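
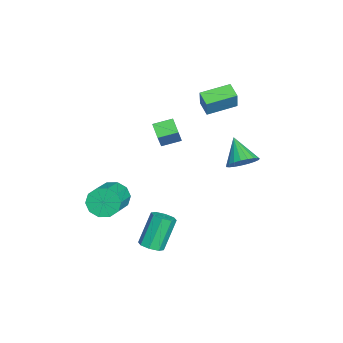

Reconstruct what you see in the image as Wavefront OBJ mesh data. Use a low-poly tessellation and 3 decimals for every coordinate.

v -3.488 -1.653 -0.85
v -4.246 -1.985 -0.364
v -3.762 -0.624 -0.575
v -4.52 -0.956 -0.089
v -2.62 -1.764 0.429
v -3.378 -2.096 0.915
v -2.894 -0.735 0.704
v -3.652 -1.067 1.19
v 0.644 -3.722 -1.666
v 1.068 -3.369 -2.377
v 2.741 -3.666 -1.525
v 2.316 -4.018 -0.814
v 0.959 -2.957 -2.02
v 2.632 -3.253 -1.168
v 0.73 -2.837 -1.527
v 2.403 -3.133 -0.676
v 0.468 -3.055 -1.088
v 2.14 -3.351 -0.237
v 0.273 -3.527 -0.869
v 1.945 -3.824 -0.018
v 0.219 -4.074 -0.955
v 1.892 -4.371 -0.103
v 0.328 -4.487 -1.312
v 2.001 -4.783 -0.46
v 0.557 -4.607 -1.804
v 2.23 -4.903 -0.953
v 0.82 -4.389 -2.243
v 2.492 -4.685 -1.392
v 1.015 -3.916 -2.462
v 2.687 -4.213 -1.611
v 1.107 2.65 1.587
v 1.607 1.998 1.802
v 0.013 2.15 2.613
v 1.708 2.246 2.032
v 1.706 2.565 2.184
v 1.599 2.898 2.234
v 1.408 3.189 2.172
v 1.164 3.386 2.009
v 0.911 3.457 1.773
v 0.691 3.387 1.505
v 0.543 3.191 1.251
v 0.493 2.901 1.055
v 0.548 2.567 0.952
v 0.701 2.248 0.958
v 0.923 1.999 1.073
v 1.177 1.862 1.277
v 1.419 1.862 1.535
v 2.008 -1.747 -4.266
v 2.341 -2.226 -3.936
v 1.525 -1.651 -2.283
v 1.192 -1.173 -2.614
v 2.602 -1.785 -3.959
v 1.787 -1.211 -2.307
v 2.516 -1.322 -4.163
v 1.7 -0.748 -2.511
v 2.132 -1.109 -4.427
v 1.316 -0.534 -2.775
v 1.675 -1.269 -4.597
v 0.859 -0.694 -2.944
v 1.413 -1.709 -4.573
v 0.598 -1.135 -2.921
v 1.5 -2.172 -4.369
v 0.684 -1.598 -2.717
v 1.884 -2.386 -4.105
v 1.068 -1.811 -2.453
v -4.145 0.28 2.105
v -3.66 0.282 3.224
v -4.796 1.792 2.384
v -4.311 1.794 3.503
v -3.389 0.666 1.777
v -2.904 0.668 2.896
v -4.04 2.178 2.056
v -3.555 2.18 3.175
f 2 4 1
f 5 2 1
f 1 4 3
f 3 5 1
f 2 8 4
f 6 2 5
f 6 8 2
f 4 8 3
f 7 5 3
f 3 8 7
f 7 6 5
f 8 6 7
f 10 9 13
f 10 13 11
f 11 13 14
f 11 14 12
f 13 9 15
f 13 15 14
f 14 15 16
f 14 16 12
f 15 9 17
f 15 17 16
f 16 17 18
f 16 18 12
f 17 9 19
f 17 19 18
f 18 19 20
f 18 20 12
f 19 9 21
f 19 21 20
f 20 21 22
f 20 22 12
f 21 9 23
f 21 23 22
f 22 23 24
f 22 24 12
f 23 9 25
f 23 25 24
f 24 25 26
f 24 26 12
f 25 9 27
f 25 27 26
f 26 27 28
f 26 28 12
f 27 9 29
f 27 29 28
f 28 29 30
f 28 30 12
f 29 9 10
f 29 10 30
f 30 10 11
f 30 11 12
f 32 31 34
f 32 34 33
f 34 31 35
f 34 35 33
f 35 31 36
f 35 36 33
f 36 31 37
f 36 37 33
f 37 31 38
f 37 38 33
f 38 31 39
f 38 39 33
f 39 31 40
f 39 40 33
f 40 31 41
f 40 41 33
f 41 31 42
f 41 42 33
f 42 31 43
f 42 43 33
f 43 31 44
f 43 44 33
f 44 31 45
f 44 45 33
f 45 31 46
f 45 46 33
f 46 31 47
f 46 47 33
f 47 31 32
f 47 32 33
f 49 48 52
f 49 52 50
f 50 52 53
f 50 53 51
f 52 48 54
f 52 54 53
f 53 54 55
f 53 55 51
f 54 48 56
f 54 56 55
f 55 56 57
f 55 57 51
f 56 48 58
f 56 58 57
f 57 58 59
f 57 59 51
f 58 48 60
f 58 60 59
f 59 60 61
f 59 61 51
f 60 48 62
f 60 62 61
f 61 62 63
f 61 63 51
f 62 48 64
f 62 64 63
f 63 64 65
f 63 65 51
f 64 48 49
f 64 49 65
f 65 49 50
f 65 50 51
f 67 69 66
f 70 67 66
f 66 69 68
f 68 70 66
f 67 73 69
f 71 67 70
f 71 73 67
f 69 73 68
f 72 70 68
f 68 73 72
f 72 71 70
f 73 71 72



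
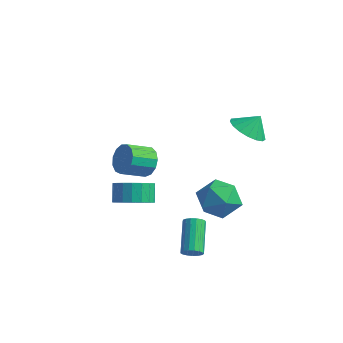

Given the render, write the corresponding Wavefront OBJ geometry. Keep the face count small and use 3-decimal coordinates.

v -2.315 0.287 -0.935
v -2.012 -0.18 -1.629
v -2.503 -1.375 -1.039
v -2.805 -0.907 -0.345
v -1.639 -0.167 -1.294
v -2.13 -1.362 -0.704
v -1.481 -0.01 -0.845
v -1.971 -1.205 -0.255
v -1.587 0.241 -0.424
v -2.078 -0.954 0.166
v -1.925 0.507 -0.166
v -2.415 -0.688 0.424
v -2.386 0.704 -0.152
v -2.876 -0.491 0.439
v -2.825 0.768 -0.386
v -3.315 -0.427 0.204
v -3.101 0.68 -0.795
v -3.592 -0.515 -0.205
v -3.128 0.467 -1.248
v -3.619 -0.728 -0.658
v -2.897 0.197 -1.602
v -3.388 -0.998 -1.012
v -2.481 -0.044 -1.744
v -2.971 -1.239 -1.154
v 2.583 1.866 2.7
v 3.35 2.235 2.175
v 2.937 2.354 3.56
v 3.008 2.567 2.127
v 2.569 2.738 2.211
v 2.133 2.71 2.407
v 1.801 2.488 2.67
v 1.647 2.124 2.94
v 1.708 1.701 3.155
v 1.969 1.316 3.266
v 2.371 1.056 3.247
v 2.821 0.983 3.103
v 3.217 1.111 2.867
v 3.468 1.413 2.593
v 3.516 1.818 2.343
v 3.736 -3.282 -2.545
v 4.158 -3.257 -2.226
v 3.246 -2.092 -1.115
v 2.824 -2.118 -1.435
v 4.196 -3.069 -2.391
v 3.284 -1.904 -1.281
v 4.129 -2.93 -2.592
v 3.217 -1.765 -1.482
v 3.972 -2.871 -2.783
v 3.059 -1.707 -1.672
v 3.761 -2.907 -2.919
v 2.848 -1.742 -1.808
v 3.544 -3.029 -2.969
v 2.631 -1.864 -1.858
v 3.371 -3.208 -2.923
v 2.459 -2.044 -1.812
v 3.282 -3.405 -2.79
v 2.37 -2.241 -1.679
v 3.297 -3.574 -2.601
v 2.385 -2.409 -1.49
v 3.413 -3.676 -2.399
v 2.5 -2.511 -1.288
v 3.602 -3.687 -2.231
v 2.69 -2.523 -1.12
v 3.823 -3.606 -2.135
v 2.91 -2.442 -1.024
v 4.023 -3.451 -2.133
v 3.111 -2.286 -1.022
v 3.048 0.519 -0.579
v 3.528 -0.146 0.281
v 2.492 -1.074 -1.501
v 2.972 -1.739 -0.641
v 2.004 -1.087 -0.418
v 2.348 -0.103 0.152
v 3.672 -1.117 -1.372
v 4.016 -0.133 -0.802
v 3.914 -1.158 -0.209
v 2.882 -1.139 0.38
v 3.138 -0.081 -1.6
v 2.106 -0.062 -1.011
v -0.198 -2.921 -1.17
v 0.293 -3.554 -0.588
v -0.131 -3.071 0.293
v -0.622 -2.439 -0.29
v 0.578 -3.221 -0.633
v 0.154 -2.738 0.248
v 0.709 -2.828 -0.785
v 0.285 -2.346 0.096
v 0.661 -2.455 -1.013
v 0.237 -1.972 -0.132
v 0.442 -2.173 -1.272
v 0.018 -1.691 -0.391
v 0.097 -2.04 -1.511
v -0.327 -1.557 -0.63
v -0.307 -2.081 -1.683
v -0.73 -1.599 -0.802
v -0.689 -2.289 -1.753
v -1.113 -1.806 -0.872
v -0.974 -2.622 -1.708
v -1.398 -2.139 -0.827
v -1.105 -3.014 -1.556
v -1.529 -2.532 -0.675
v -1.057 -3.388 -1.328
v -1.481 -2.905 -0.447
v -0.838 -3.669 -1.069
v -1.262 -3.187 -0.188
v -0.493 -3.803 -0.83
v -0.917 -3.32 0.051
v -0.09 -3.761 -0.658
v -0.513 -3.279 0.223
f 2 1 5
f 2 5 3
f 3 5 6
f 3 6 4
f 5 1 7
f 5 7 6
f 6 7 8
f 6 8 4
f 7 1 9
f 7 9 8
f 8 9 10
f 8 10 4
f 9 1 11
f 9 11 10
f 10 11 12
f 10 12 4
f 11 1 13
f 11 13 12
f 12 13 14
f 12 14 4
f 13 1 15
f 13 15 14
f 14 15 16
f 14 16 4
f 15 1 17
f 15 17 16
f 16 17 18
f 16 18 4
f 17 1 19
f 17 19 18
f 18 19 20
f 18 20 4
f 19 1 21
f 19 21 20
f 20 21 22
f 20 22 4
f 21 1 23
f 21 23 22
f 22 23 24
f 22 24 4
f 23 1 2
f 23 2 24
f 24 2 3
f 24 3 4
f 26 25 28
f 26 28 27
f 28 25 29
f 28 29 27
f 29 25 30
f 29 30 27
f 30 25 31
f 30 31 27
f 31 25 32
f 31 32 27
f 32 25 33
f 32 33 27
f 33 25 34
f 33 34 27
f 34 25 35
f 34 35 27
f 35 25 36
f 35 36 27
f 36 25 37
f 36 37 27
f 37 25 38
f 37 38 27
f 38 25 39
f 38 39 27
f 39 25 26
f 39 26 27
f 41 40 44
f 41 44 42
f 42 44 45
f 42 45 43
f 44 40 46
f 44 46 45
f 45 46 47
f 45 47 43
f 46 40 48
f 46 48 47
f 47 48 49
f 47 49 43
f 48 40 50
f 48 50 49
f 49 50 51
f 49 51 43
f 50 40 52
f 50 52 51
f 51 52 53
f 51 53 43
f 52 40 54
f 52 54 53
f 53 54 55
f 53 55 43
f 54 40 56
f 54 56 55
f 55 56 57
f 55 57 43
f 56 40 58
f 56 58 57
f 57 58 59
f 57 59 43
f 58 40 60
f 58 60 59
f 59 60 61
f 59 61 43
f 60 40 62
f 60 62 61
f 61 62 63
f 61 63 43
f 62 40 64
f 62 64 63
f 63 64 65
f 63 65 43
f 64 40 66
f 64 66 65
f 65 66 67
f 65 67 43
f 66 40 41
f 66 41 67
f 67 41 42
f 67 42 43
f 68 79 73
f 68 73 69
f 68 69 75
f 68 75 78
f 68 78 79
f 69 73 77
f 73 79 72
f 79 78 70
f 78 75 74
f 75 69 76
f 71 77 72
f 71 72 70
f 71 70 74
f 71 74 76
f 71 76 77
f 72 77 73
f 70 72 79
f 74 70 78
f 76 74 75
f 77 76 69
f 81 80 84
f 81 84 82
f 82 84 85
f 82 85 83
f 84 80 86
f 84 86 85
f 85 86 87
f 85 87 83
f 86 80 88
f 86 88 87
f 87 88 89
f 87 89 83
f 88 80 90
f 88 90 89
f 89 90 91
f 89 91 83
f 90 80 92
f 90 92 91
f 91 92 93
f 91 93 83
f 92 80 94
f 92 94 93
f 93 94 95
f 93 95 83
f 94 80 96
f 94 96 95
f 95 96 97
f 95 97 83
f 96 80 98
f 96 98 97
f 97 98 99
f 97 99 83
f 98 80 100
f 98 100 99
f 99 100 101
f 99 101 83
f 100 80 102
f 100 102 101
f 101 102 103
f 101 103 83
f 102 80 104
f 102 104 103
f 103 104 105
f 103 105 83
f 104 80 106
f 104 106 105
f 105 106 107
f 105 107 83
f 106 80 108
f 106 108 107
f 107 108 109
f 107 109 83
f 108 80 81
f 108 81 109
f 109 81 82
f 109 82 83



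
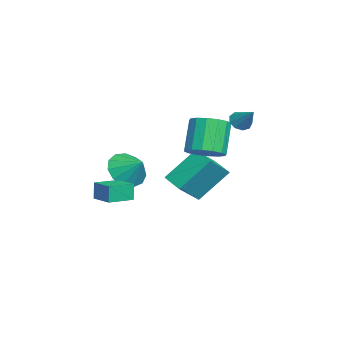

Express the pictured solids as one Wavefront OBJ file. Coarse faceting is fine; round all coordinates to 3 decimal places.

v 0.222 -2.665 -1.691
v 0.805 -3.435 -1.433
v 0.858 -1.935 -0.949
v 1.049 -3.194 -1.881
v 1.03 -2.784 -2.267
v 0.754 -2.337 -2.471
v 0.309 -1.994 -2.427
v -0.164 -1.864 -2.149
v -0.514 -1.988 -1.726
v -0.631 -2.328 -1.291
v -0.477 -2.774 -0.983
v -0.101 -3.186 -0.9
v 0.377 -3.432 -1.068
v -1.483 0.628 -1.285
v -0.961 1.374 -1.053
v -1.915 1.558 0.498
v -2.437 0.812 0.265
v -1.335 1.556 -1.305
v -2.289 1.74 0.246
v -1.749 1.489 -1.551
v -2.703 1.674 -0.001
v -2.092 1.192 -1.727
v -3.046 1.376 -0.176
v -2.272 0.743 -1.784
v -3.225 0.927 -0.233
v -2.24 0.264 -1.708
v -3.194 0.448 -0.157
v -2.005 -0.118 -1.518
v -2.959 0.066 0.033
v -1.631 -0.3 -1.266
v -2.585 -0.116 0.285
v -1.217 -0.234 -1.019
v -2.171 -0.049 0.531
v -0.874 0.064 -0.844
v -1.828 0.248 0.707
v -0.695 0.513 -0.787
v -1.648 0.697 0.764
v -0.726 0.992 -0.863
v -1.68 1.176 0.688
v 1.562 -2.92 -2.656
v 1.408 -2.913 -1.8
v 2.42 -2.215 -2.507
v 2.266 -2.208 -1.651
v 2.334 -3.892 -2.509
v 2.18 -3.885 -1.653
v 3.192 -3.187 -2.36
v 3.038 -3.18 -1.504
v -3.535 -0.383 -4.33
v -2.555 -1.21 -3.26
v -4.051 0.972 -2.811
v -3.071 0.145 -1.741
v -2.609 0.315 -4.639
v -1.629 -0.512 -3.569
v -3.125 1.67 -3.12
v -2.145 0.843 -2.05
v -2.387 2.145 0.337
v -2.072 1.671 0.369
v -1.613 2.715 1.183
v -1.935 1.903 0.087
v -2.01 2.249 -0.078
v -2.261 2.546 -0.048
v -2.571 2.655 0.162
v -2.795 2.526 0.454
v -2.828 2.218 0.691
v -2.654 1.876 0.763
v -2.356 1.66 0.636
f 2 1 4
f 2 4 3
f 4 1 5
f 4 5 3
f 5 1 6
f 5 6 3
f 6 1 7
f 6 7 3
f 7 1 8
f 7 8 3
f 8 1 9
f 8 9 3
f 9 1 10
f 9 10 3
f 10 1 11
f 10 11 3
f 11 1 12
f 11 12 3
f 12 1 13
f 12 13 3
f 13 1 2
f 13 2 3
f 15 14 18
f 15 18 16
f 16 18 19
f 16 19 17
f 18 14 20
f 18 20 19
f 19 20 21
f 19 21 17
f 20 14 22
f 20 22 21
f 21 22 23
f 21 23 17
f 22 14 24
f 22 24 23
f 23 24 25
f 23 25 17
f 24 14 26
f 24 26 25
f 25 26 27
f 25 27 17
f 26 14 28
f 26 28 27
f 27 28 29
f 27 29 17
f 28 14 30
f 28 30 29
f 29 30 31
f 29 31 17
f 30 14 32
f 30 32 31
f 31 32 33
f 31 33 17
f 32 14 34
f 32 34 33
f 33 34 35
f 33 35 17
f 34 14 36
f 34 36 35
f 35 36 37
f 35 37 17
f 36 14 38
f 36 38 37
f 37 38 39
f 37 39 17
f 38 14 15
f 38 15 39
f 39 15 16
f 39 16 17
f 41 43 40
f 44 41 40
f 40 43 42
f 42 44 40
f 41 47 43
f 45 41 44
f 45 47 41
f 43 47 42
f 46 44 42
f 42 47 46
f 46 45 44
f 47 45 46
f 49 51 48
f 52 49 48
f 48 51 50
f 50 52 48
f 49 55 51
f 53 49 52
f 53 55 49
f 51 55 50
f 54 52 50
f 50 55 54
f 54 53 52
f 55 53 54
f 57 56 59
f 57 59 58
f 59 56 60
f 59 60 58
f 60 56 61
f 60 61 58
f 61 56 62
f 61 62 58
f 62 56 63
f 62 63 58
f 63 56 64
f 63 64 58
f 64 56 65
f 64 65 58
f 65 56 66
f 65 66 58
f 66 56 57
f 66 57 58



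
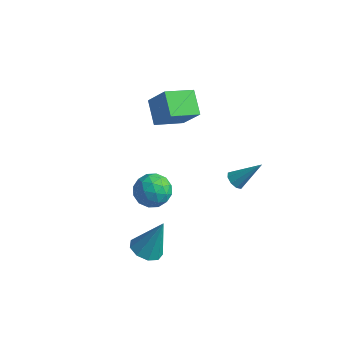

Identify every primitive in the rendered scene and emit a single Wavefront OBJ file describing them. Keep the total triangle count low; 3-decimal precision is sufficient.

v 0.247 -4.228 -4.687
v 1.041 -4.448 -4.851
v 0.793 -3.592 -2.893
v 0.95 -3.905 -5.015
v 0.529 -3.513 -5.026
v -0.023 -3.456 -4.878
v -0.449 -3.76 -4.641
v -0.549 -4.283 -4.425
v -0.277 -4.78 -4.332
v 0.241 -5.019 -4.405
v 0.761 -4.888 -4.61
v -0.001 -2.884 -0.694
v 0.877 -3.022 -0.369
v -0.297 -4.378 -0.531
v 0.581 -4.516 -0.206
v -0.046 -4.035 0.315
v 0.136 -3.112 0.214
v 0.444 -4.288 -1.114
v 0.626 -3.365 -1.215
v 1.151 -3.89 -0.628
v 0.849 -3.733 0.255
v -0.269 -3.667 -1.155
v -0.571 -3.51 -0.272
v 0.464 -2.822 -0.546
v 0.116 -4.578 -0.354
v -0.252 -4.295 -0.048
v 0.264 -4.376 0.143
v 0.029 -2.875 -0.204
v 0.545 -2.956 -0.012
v 0.002 -3.551 0.39
v 0.035 -4.444 -0.888
v 0.551 -4.525 -0.696
v 0.316 -3.024 -1.043
v 0.832 -3.105 -0.852
v 0.578 -3.849 -1.29
v 1.141 -3.413 -0.507
v 0.968 -4.291 -0.411
v 0.887 -4.157 -0.945
v 0.994 -3.615 -1.004
v 0.963 -3.321 0.012
v 0.79 -4.199 0.108
v 0.421 -3.916 0.414
v 0.528 -3.374 0.354
v 1.125 -3.831 -0.141
v -0.21 -3.201 -1.008
v -0.383 -4.079 -0.912
v 0.052 -4.026 -1.254
v 0.159 -3.484 -1.314
v -0.388 -3.109 -0.489
v -0.561 -3.987 -0.393
v -0.414 -3.785 0.104
v -0.307 -3.243 0.045
v -0.545 -3.569 -0.759
v -1.588 -0.621 0.731
v -0.625 -0.704 2.019
v -2.447 0.222 1.427
v -1.484 0.139 2.715
v -0.776 0.641 0.205
v 0.187 0.558 1.493
v -1.635 1.484 0.901
v -0.672 1.401 2.189
v 1.389 1.881 -4.363
v 1.709 1.433 -4.367
v 2.411 2.599 -3.137
v 1.834 1.684 -4.618
v 1.751 2.026 -4.75
v 1.499 2.301 -4.701
v 1.195 2.379 -4.493
v 0.982 2.224 -4.224
v 0.959 1.908 -4.021
v 1.138 1.58 -3.977
v 1.434 1.392 -4.114
f 2 1 4
f 2 4 3
f 4 1 5
f 4 5 3
f 5 1 6
f 5 6 3
f 6 1 7
f 6 7 3
f 7 1 8
f 7 8 3
f 8 1 9
f 8 9 3
f 9 1 10
f 9 10 3
f 10 1 11
f 10 11 3
f 11 1 2
f 11 2 3
f 12 49 28
f 49 23 52
f 28 52 17
f 49 52 28
f 12 28 24
f 28 17 29
f 24 29 13
f 28 29 24
f 12 24 33
f 24 13 34
f 33 34 19
f 24 34 33
f 12 33 45
f 33 19 48
f 45 48 22
f 33 48 45
f 12 45 49
f 45 22 53
f 49 53 23
f 45 53 49
f 13 29 40
f 29 17 43
f 40 43 21
f 29 43 40
f 17 52 30
f 52 23 51
f 30 51 16
f 52 51 30
f 23 53 50
f 53 22 46
f 50 46 14
f 53 46 50
f 22 48 47
f 48 19 35
f 47 35 18
f 48 35 47
f 19 34 39
f 34 13 36
f 39 36 20
f 34 36 39
f 15 41 27
f 41 21 42
f 27 42 16
f 41 42 27
f 15 27 25
f 27 16 26
f 25 26 14
f 27 26 25
f 15 25 32
f 25 14 31
f 32 31 18
f 25 31 32
f 15 32 37
f 32 18 38
f 37 38 20
f 32 38 37
f 15 37 41
f 37 20 44
f 41 44 21
f 37 44 41
f 16 42 30
f 42 21 43
f 30 43 17
f 42 43 30
f 14 26 50
f 26 16 51
f 50 51 23
f 26 51 50
f 18 31 47
f 31 14 46
f 47 46 22
f 31 46 47
f 20 38 39
f 38 18 35
f 39 35 19
f 38 35 39
f 21 44 40
f 44 20 36
f 40 36 13
f 44 36 40
f 55 57 54
f 58 55 54
f 54 57 56
f 56 58 54
f 55 61 57
f 59 55 58
f 59 61 55
f 57 61 56
f 60 58 56
f 56 61 60
f 60 59 58
f 61 59 60
f 63 62 65
f 63 65 64
f 65 62 66
f 65 66 64
f 66 62 67
f 66 67 64
f 67 62 68
f 67 68 64
f 68 62 69
f 68 69 64
f 69 62 70
f 69 70 64
f 70 62 71
f 70 71 64
f 71 62 72
f 71 72 64
f 72 62 63
f 72 63 64



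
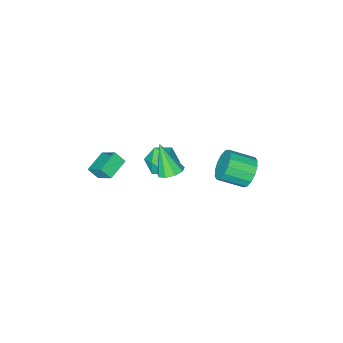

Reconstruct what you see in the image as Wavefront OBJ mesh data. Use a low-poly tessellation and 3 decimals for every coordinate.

v 0.29 1.949 -1.102
v 0.86 1.399 -1.411
v 0.29 0.891 0.782
v 1.131 1.848 -1.159
v 1.009 2.343 -0.881
v 0.55 2.654 -0.706
v -0.031 2.635 -0.716
v -0.462 2.295 -0.907
v -0.542 1.793 -1.189
v -0.232 1.364 -1.43
v 0.321 1.208 -1.518
v -4.353 3.663 -2.968
v -3.614 4.005 -3.693
v -2.388 2.96 -2.936
v -3.127 2.617 -2.212
v -3.573 4.366 -3.261
v -2.347 3.32 -2.504
v -3.741 4.538 -2.75
v -2.515 3.492 -1.994
v -4.073 4.476 -2.298
v -2.847 3.43 -1.542
v -4.48 4.196 -2.026
v -3.254 3.15 -1.269
v -4.853 3.773 -2.006
v -3.627 2.727 -1.25
v -5.092 3.32 -2.244
v -3.866 2.275 -1.487
v -5.133 2.96 -2.676
v -3.907 1.914 -1.919
v -4.965 2.788 -3.186
v -3.739 1.742 -2.43
v -4.633 2.85 -3.638
v -3.407 1.804 -2.882
v -4.226 3.13 -3.911
v -3 2.084 -3.154
v -3.853 3.553 -3.93
v -2.627 2.507 -3.174
v 3.029 -0.072 0.129
v 2.959 1.102 1.094
v 4.375 0.334 -0.265
v 4.305 1.507 0.699
v 3.375 -0.587 0.781
v 3.305 0.586 1.745
v 4.721 -0.182 0.386
v 4.651 0.992 1.351
v -0.115 1.125 -2.123
v 0.402 0.293 -2.718
v -1.422 -0.073 -1.582
v -0.905 -0.905 -2.177
v -0.407 -0.478 -1.238
v 0.401 0.263 -1.572
v -1.421 -0.043 -2.728
v -0.613 0.698 -3.062
v -0.406 -0.429 -3.092
v 0.222 -0.698 -2.171
v -1.242 0.918 -2.129
v -0.614 0.649 -1.208
f 2 1 4
f 2 4 3
f 4 1 5
f 4 5 3
f 5 1 6
f 5 6 3
f 6 1 7
f 6 7 3
f 7 1 8
f 7 8 3
f 8 1 9
f 8 9 3
f 9 1 10
f 9 10 3
f 10 1 11
f 10 11 3
f 11 1 2
f 11 2 3
f 13 12 16
f 13 16 14
f 14 16 17
f 14 17 15
f 16 12 18
f 16 18 17
f 17 18 19
f 17 19 15
f 18 12 20
f 18 20 19
f 19 20 21
f 19 21 15
f 20 12 22
f 20 22 21
f 21 22 23
f 21 23 15
f 22 12 24
f 22 24 23
f 23 24 25
f 23 25 15
f 24 12 26
f 24 26 25
f 25 26 27
f 25 27 15
f 26 12 28
f 26 28 27
f 27 28 29
f 27 29 15
f 28 12 30
f 28 30 29
f 29 30 31
f 29 31 15
f 30 12 32
f 30 32 31
f 31 32 33
f 31 33 15
f 32 12 34
f 32 34 33
f 33 34 35
f 33 35 15
f 34 12 36
f 34 36 35
f 35 36 37
f 35 37 15
f 36 12 13
f 36 13 37
f 37 13 14
f 37 14 15
f 39 41 38
f 42 39 38
f 38 41 40
f 40 42 38
f 39 45 41
f 43 39 42
f 43 45 39
f 41 45 40
f 44 42 40
f 40 45 44
f 44 43 42
f 45 43 44
f 46 57 51
f 46 51 47
f 46 47 53
f 46 53 56
f 46 56 57
f 47 51 55
f 51 57 50
f 57 56 48
f 56 53 52
f 53 47 54
f 49 55 50
f 49 50 48
f 49 48 52
f 49 52 54
f 49 54 55
f 50 55 51
f 48 50 57
f 52 48 56
f 54 52 53
f 55 54 47



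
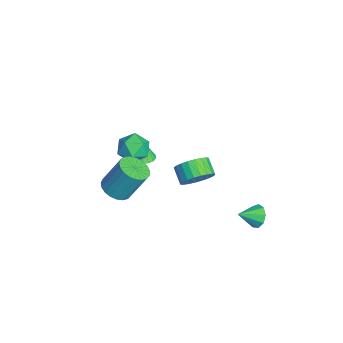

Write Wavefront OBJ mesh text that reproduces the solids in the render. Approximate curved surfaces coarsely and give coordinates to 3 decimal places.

v -3.807 -1.824 -2.093
v -3.235 -1.21 -2.061
v -4.013 -1.696 -0.887
v -3.552 -1.025 -2.135
v -3.919 -0.999 -2.2
v -4.264 -1.136 -2.244
v -4.518 -1.409 -2.259
v -4.632 -1.765 -2.24
v -4.582 -2.132 -2.192
v -4.379 -2.439 -2.125
v -4.063 -2.624 -2.051
v -3.696 -2.65 -1.986
v -3.351 -2.513 -1.941
v -3.096 -2.24 -1.927
v -2.982 -1.884 -1.946
v -3.032 -1.517 -1.994
v 3.413 -4.126 2.593
v 3.96 -4.774 2.895
v 4.134 -3.802 4.668
v 3.587 -3.154 4.367
v 4.201 -4.535 2.74
v 4.376 -3.562 4.513
v 4.307 -4.224 2.559
v 4.481 -3.252 4.332
v 4.258 -3.897 2.385
v 4.432 -2.924 4.158
v 4.063 -3.61 2.246
v 4.237 -2.637 4.019
v 3.755 -3.411 2.167
v 3.929 -2.438 3.941
v 3.388 -3.337 2.163
v 3.563 -2.364 3.936
v 3.026 -3.399 2.232
v 3.2 -2.426 4.005
v 2.73 -3.586 2.364
v 2.905 -2.614 4.137
v 2.553 -3.868 2.536
v 2.727 -2.895 4.309
v 2.524 -4.194 2.718
v 2.698 -3.221 4.491
v 2.649 -4.508 2.878
v 2.823 -3.535 4.651
v 2.906 -4.756 2.989
v 3.08 -3.783 4.762
v 3.251 -4.896 3.031
v 3.425 -3.923 4.805
v 3.623 -4.902 2.998
v 3.798 -3.929 4.772
v -0.679 -1.794 2.293
v 0.05 -2.207 2.857
v -0.83 -3.193 1.463
v -0.101 -3.606 2.027
v -0.996 -3.39 2.439
v -0.903 -2.526 2.952
v 0.123 -2.874 1.368
v 0.216 -2.01 1.881
v 0.546 -2.874 2.285
v -0.146 -3.193 2.947
v -0.634 -2.207 1.373
v -1.326 -2.526 2.035
v -2.212 1.144 -3.118
v -1.77 1.613 -2.289
v -2.706 1.405 -1.673
v -3.148 0.936 -2.502
v -1.959 1.929 -2.469
v -2.895 1.721 -1.852
v -2.186 2.126 -2.747
v -3.122 1.918 -2.131
v -2.417 2.173 -3.082
v -3.353 1.965 -2.466
v -2.617 2.064 -3.423
v -3.553 1.856 -2.806
v -2.755 1.814 -3.717
v -3.691 1.606 -3.1
v -2.811 1.463 -3.92
v -3.747 1.255 -3.303
v -2.775 1.063 -4.001
v -3.711 0.855 -3.384
v -2.654 0.675 -3.947
v -3.59 0.467 -3.331
v -2.465 0.359 -3.768
v -3.401 0.151 -3.151
v -2.238 0.162 -3.489
v -3.174 -0.046 -2.873
v -2.007 0.115 -3.154
v -2.943 -0.093 -2.538
v -1.807 0.224 -2.814
v -2.743 0.016 -2.197
v -1.669 0.474 -2.52
v -2.605 0.266 -1.903
v -1.613 0.825 -2.317
v -2.549 0.617 -1.7
v -1.649 1.225 -2.236
v -2.585 1.017 -1.619
v 2.138 3.68 -2.517
v 2.819 3.633 -2.873
v 2.382 2.56 -1.903
v 2.871 3.893 -2.419
v 2.58 4.054 -2.01
v 2.083 4.04 -1.839
v 1.611 3.857 -1.985
v 1.386 3.591 -2.38
v 1.513 3.367 -2.839
v 1.932 3.289 -3.148
v 2.448 3.394 -3.161
f 2 1 4
f 2 4 3
f 4 1 5
f 4 5 3
f 5 1 6
f 5 6 3
f 6 1 7
f 6 7 3
f 7 1 8
f 7 8 3
f 8 1 9
f 8 9 3
f 9 1 10
f 9 10 3
f 10 1 11
f 10 11 3
f 11 1 12
f 11 12 3
f 12 1 13
f 12 13 3
f 13 1 14
f 13 14 3
f 14 1 15
f 14 15 3
f 15 1 16
f 15 16 3
f 16 1 2
f 16 2 3
f 18 17 21
f 18 21 19
f 19 21 22
f 19 22 20
f 21 17 23
f 21 23 22
f 22 23 24
f 22 24 20
f 23 17 25
f 23 25 24
f 24 25 26
f 24 26 20
f 25 17 27
f 25 27 26
f 26 27 28
f 26 28 20
f 27 17 29
f 27 29 28
f 28 29 30
f 28 30 20
f 29 17 31
f 29 31 30
f 30 31 32
f 30 32 20
f 31 17 33
f 31 33 32
f 32 33 34
f 32 34 20
f 33 17 35
f 33 35 34
f 34 35 36
f 34 36 20
f 35 17 37
f 35 37 36
f 36 37 38
f 36 38 20
f 37 17 39
f 37 39 38
f 38 39 40
f 38 40 20
f 39 17 41
f 39 41 40
f 40 41 42
f 40 42 20
f 41 17 43
f 41 43 42
f 42 43 44
f 42 44 20
f 43 17 45
f 43 45 44
f 44 45 46
f 44 46 20
f 45 17 47
f 45 47 46
f 46 47 48
f 46 48 20
f 47 17 18
f 47 18 48
f 48 18 19
f 48 19 20
f 49 60 54
f 49 54 50
f 49 50 56
f 49 56 59
f 49 59 60
f 50 54 58
f 54 60 53
f 60 59 51
f 59 56 55
f 56 50 57
f 52 58 53
f 52 53 51
f 52 51 55
f 52 55 57
f 52 57 58
f 53 58 54
f 51 53 60
f 55 51 59
f 57 55 56
f 58 57 50
f 62 61 65
f 62 65 63
f 63 65 66
f 63 66 64
f 65 61 67
f 65 67 66
f 66 67 68
f 66 68 64
f 67 61 69
f 67 69 68
f 68 69 70
f 68 70 64
f 69 61 71
f 69 71 70
f 70 71 72
f 70 72 64
f 71 61 73
f 71 73 72
f 72 73 74
f 72 74 64
f 73 61 75
f 73 75 74
f 74 75 76
f 74 76 64
f 75 61 77
f 75 77 76
f 76 77 78
f 76 78 64
f 77 61 79
f 77 79 78
f 78 79 80
f 78 80 64
f 79 61 81
f 79 81 80
f 80 81 82
f 80 82 64
f 81 61 83
f 81 83 82
f 82 83 84
f 82 84 64
f 83 61 85
f 83 85 84
f 84 85 86
f 84 86 64
f 85 61 87
f 85 87 86
f 86 87 88
f 86 88 64
f 87 61 89
f 87 89 88
f 88 89 90
f 88 90 64
f 89 61 91
f 89 91 90
f 90 91 92
f 90 92 64
f 91 61 93
f 91 93 92
f 92 93 94
f 92 94 64
f 93 61 62
f 93 62 94
f 94 62 63
f 94 63 64
f 96 95 98
f 96 98 97
f 98 95 99
f 98 99 97
f 99 95 100
f 99 100 97
f 100 95 101
f 100 101 97
f 101 95 102
f 101 102 97
f 102 95 103
f 102 103 97
f 103 95 104
f 103 104 97
f 104 95 105
f 104 105 97
f 105 95 96
f 105 96 97



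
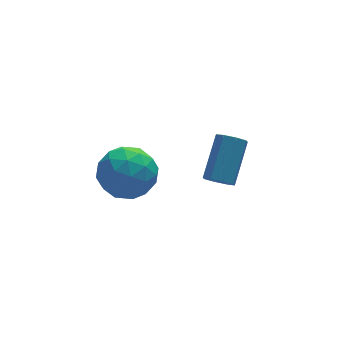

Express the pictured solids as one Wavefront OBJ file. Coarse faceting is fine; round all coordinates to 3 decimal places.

v 0.24 3.277 -4.453
v 0.764 3.072 -4.661
v 1.684 4.198 -3.455
v 1.16 4.403 -3.247
v 0.616 3.44 -4.892
v 1.535 4.567 -3.685
v 0.247 3.713 -4.866
v 1.167 4.839 -3.659
v -0.126 3.73 -4.598
v 0.794 4.857 -3.391
v -0.284 3.482 -4.245
v 0.636 4.608 -3.039
v -0.135 3.113 -4.015
v 0.784 4.24 -2.808
v 0.233 2.841 -4.041
v 1.153 3.967 -2.834
v 0.606 2.823 -4.309
v 1.526 3.95 -3.102
v -2.476 3.942 -3.736
v -2.003 3.28 -2.929
v -4.157 3.6 -3.031
v -3.684 2.938 -2.224
v -3.516 4.071 -2.206
v -2.478 4.283 -2.642
v -3.682 2.597 -3.318
v -2.644 2.809 -3.754
v -2.748 2.449 -2.671
v -2.646 3.36 -1.984
v -3.514 3.52 -3.976
v -3.412 4.431 -3.289
v -2.092 3.641 -3.394
v -4.068 3.239 -2.566
v -3.969 3.905 -2.555
v -3.691 3.516 -2.081
v -2.371 4.231 -3.226
v -2.093 3.842 -2.751
v -2.982 4.307 -2.326
v -4.067 3.038 -3.209
v -3.789 2.649 -2.734
v -2.469 3.364 -3.879
v -2.191 2.975 -3.405
v -3.178 2.573 -3.634
v -2.252 2.763 -2.768
v -3.24 2.562 -2.354
v -3.239 2.362 -2.997
v -2.629 2.486 -3.253
v -2.192 3.299 -2.364
v -3.179 3.098 -1.95
v -3.081 3.764 -1.939
v -2.471 3.888 -2.195
v -2.63 2.81 -2.213
v -2.981 3.782 -4.01
v -3.968 3.581 -3.596
v -3.689 2.992 -3.765
v -3.079 3.116 -4.021
v -2.92 4.318 -3.606
v -3.908 4.117 -3.192
v -3.531 4.394 -2.707
v -2.921 4.518 -2.963
v -3.53 4.07 -3.747
f 2 1 5
f 2 5 3
f 3 5 6
f 3 6 4
f 5 1 7
f 5 7 6
f 6 7 8
f 6 8 4
f 7 1 9
f 7 9 8
f 8 9 10
f 8 10 4
f 9 1 11
f 9 11 10
f 10 11 12
f 10 12 4
f 11 1 13
f 11 13 12
f 12 13 14
f 12 14 4
f 13 1 15
f 13 15 14
f 14 15 16
f 14 16 4
f 15 1 17
f 15 17 16
f 16 17 18
f 16 18 4
f 17 1 2
f 17 2 18
f 18 2 3
f 18 3 4
f 19 56 35
f 56 30 59
f 35 59 24
f 56 59 35
f 19 35 31
f 35 24 36
f 31 36 20
f 35 36 31
f 19 31 40
f 31 20 41
f 40 41 26
f 31 41 40
f 19 40 52
f 40 26 55
f 52 55 29
f 40 55 52
f 19 52 56
f 52 29 60
f 56 60 30
f 52 60 56
f 20 36 47
f 36 24 50
f 47 50 28
f 36 50 47
f 24 59 37
f 59 30 58
f 37 58 23
f 59 58 37
f 30 60 57
f 60 29 53
f 57 53 21
f 60 53 57
f 29 55 54
f 55 26 42
f 54 42 25
f 55 42 54
f 26 41 46
f 41 20 43
f 46 43 27
f 41 43 46
f 22 48 34
f 48 28 49
f 34 49 23
f 48 49 34
f 22 34 32
f 34 23 33
f 32 33 21
f 34 33 32
f 22 32 39
f 32 21 38
f 39 38 25
f 32 38 39
f 22 39 44
f 39 25 45
f 44 45 27
f 39 45 44
f 22 44 48
f 44 27 51
f 48 51 28
f 44 51 48
f 23 49 37
f 49 28 50
f 37 50 24
f 49 50 37
f 21 33 57
f 33 23 58
f 57 58 30
f 33 58 57
f 25 38 54
f 38 21 53
f 54 53 29
f 38 53 54
f 27 45 46
f 45 25 42
f 46 42 26
f 45 42 46
f 28 51 47
f 51 27 43
f 47 43 20
f 51 43 47



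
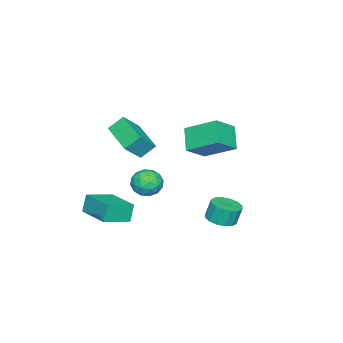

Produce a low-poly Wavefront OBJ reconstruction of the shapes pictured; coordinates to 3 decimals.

v 1.097 -1.789 1.112
v 1.981 -2.178 2.056
v 0.59 -1.21 1.827
v 1.474 -1.599 2.77
v 2.306 -0.161 0.65
v 3.19 -0.55 1.593
v 1.799 0.418 1.364
v 2.683 0.029 2.308
v -3.549 0.256 -0.378
v -2.322 -0.178 0.535
v -3.642 2.036 0.594
v -2.415 1.602 1.507
v -2.585 0.858 -1.387
v -1.358 0.424 -0.474
v -2.678 2.638 -0.415
v -1.451 2.204 0.498
v 0.879 -2.865 -4.703
v 0.533 -2.826 -3.649
v 1.843 -1.062 -4.453
v 1.498 -1.023 -3.399
v 2.202 -3.637 -4.241
v 1.857 -3.598 -3.187
v 3.167 -1.834 -3.991
v 2.821 -1.795 -2.937
v 3.13 0.678 0.038
v 3.572 0.163 -0.511
v 2.068 0.757 -0.889
v 2.51 0.242 -1.438
v 2.193 -0.084 -0.693
v 2.85 -0.133 -0.12
v 2.79 1.053 -1.28
v 3.447 1.004 -0.707
v 3.361 0.395 -1.326
v 2.993 -0.308 -0.963
v 2.647 1.228 -0.437
v 2.279 0.525 -0.074
v 3.444 0.413 -0.155
v 2.196 0.507 -1.245
v 2.01 0.315 -0.807
v 2.269 0.012 -1.13
v 3.02 0.239 0.075
v 3.279 -0.063 -0.248
v 2.469 -0.209 -0.355
v 2.361 0.983 -1.152
v 2.62 0.681 -1.475
v 3.371 0.908 -0.27
v 3.63 0.605 -0.593
v 3.171 1.129 -1.045
v 3.58 0.247 -0.957
v 2.956 0.294 -1.502
v 3.121 0.771 -1.409
v 3.507 0.742 -1.072
v 3.363 -0.166 -0.744
v 2.739 -0.119 -1.289
v 2.553 -0.311 -0.851
v 2.939 -0.34 -0.514
v 3.24 -0.03 -1.223
v 2.901 1.039 -0.111
v 2.277 1.086 -0.656
v 2.701 1.26 -0.886
v 3.087 1.231 -0.549
v 2.684 0.626 0.102
v 2.06 0.673 -0.443
v 2.133 0.178 -0.328
v 2.519 0.149 0.009
v 2.4 0.95 -0.177
v 1.33 3.764 -3.16
v 1.855 3.175 -2.938
v 1.675 3.406 -1.898
v 1.15 3.996 -2.12
v 2.092 3.525 -2.975
v 1.912 3.756 -1.935
v 2.125 3.939 -3.061
v 1.945 4.171 -2.022
v 1.945 4.307 -3.174
v 1.765 4.538 -2.134
v 1.6 4.529 -3.283
v 1.42 4.76 -2.243
v 1.183 4.546 -3.359
v 1.003 4.777 -2.319
v 0.805 4.354 -3.382
v 0.625 4.585 -2.342
v 0.568 4.004 -3.345
v 0.388 4.235 -2.305
v 0.535 3.589 -3.258
v 0.355 3.821 -2.219
v 0.715 3.222 -3.146
v 0.535 3.453 -2.106
v 1.06 3 -3.037
v 0.88 3.231 -1.997
v 1.477 2.983 -2.961
v 1.297 3.214 -1.921
f 2 4 1
f 5 2 1
f 1 4 3
f 3 5 1
f 2 8 4
f 6 2 5
f 6 8 2
f 4 8 3
f 7 5 3
f 3 8 7
f 7 6 5
f 8 6 7
f 10 12 9
f 13 10 9
f 9 12 11
f 11 13 9
f 10 16 12
f 14 10 13
f 14 16 10
f 12 16 11
f 15 13 11
f 11 16 15
f 15 14 13
f 16 14 15
f 18 20 17
f 21 18 17
f 17 20 19
f 19 21 17
f 18 24 20
f 22 18 21
f 22 24 18
f 20 24 19
f 23 21 19
f 19 24 23
f 23 22 21
f 24 22 23
f 25 62 41
f 62 36 65
f 41 65 30
f 62 65 41
f 25 41 37
f 41 30 42
f 37 42 26
f 41 42 37
f 25 37 46
f 37 26 47
f 46 47 32
f 37 47 46
f 25 46 58
f 46 32 61
f 58 61 35
f 46 61 58
f 25 58 62
f 58 35 66
f 62 66 36
f 58 66 62
f 26 42 53
f 42 30 56
f 53 56 34
f 42 56 53
f 30 65 43
f 65 36 64
f 43 64 29
f 65 64 43
f 36 66 63
f 66 35 59
f 63 59 27
f 66 59 63
f 35 61 60
f 61 32 48
f 60 48 31
f 61 48 60
f 32 47 52
f 47 26 49
f 52 49 33
f 47 49 52
f 28 54 40
f 54 34 55
f 40 55 29
f 54 55 40
f 28 40 38
f 40 29 39
f 38 39 27
f 40 39 38
f 28 38 45
f 38 27 44
f 45 44 31
f 38 44 45
f 28 45 50
f 45 31 51
f 50 51 33
f 45 51 50
f 28 50 54
f 50 33 57
f 54 57 34
f 50 57 54
f 29 55 43
f 55 34 56
f 43 56 30
f 55 56 43
f 27 39 63
f 39 29 64
f 63 64 36
f 39 64 63
f 31 44 60
f 44 27 59
f 60 59 35
f 44 59 60
f 33 51 52
f 51 31 48
f 52 48 32
f 51 48 52
f 34 57 53
f 57 33 49
f 53 49 26
f 57 49 53
f 68 67 71
f 68 71 69
f 69 71 72
f 69 72 70
f 71 67 73
f 71 73 72
f 72 73 74
f 72 74 70
f 73 67 75
f 73 75 74
f 74 75 76
f 74 76 70
f 75 67 77
f 75 77 76
f 76 77 78
f 76 78 70
f 77 67 79
f 77 79 78
f 78 79 80
f 78 80 70
f 79 67 81
f 79 81 80
f 80 81 82
f 80 82 70
f 81 67 83
f 81 83 82
f 82 83 84
f 82 84 70
f 83 67 85
f 83 85 84
f 84 85 86
f 84 86 70
f 85 67 87
f 85 87 86
f 86 87 88
f 86 88 70
f 87 67 89
f 87 89 88
f 88 89 90
f 88 90 70
f 89 67 91
f 89 91 90
f 90 91 92
f 90 92 70
f 91 67 68
f 91 68 92
f 92 68 69
f 92 69 70



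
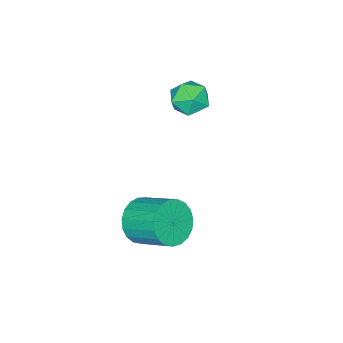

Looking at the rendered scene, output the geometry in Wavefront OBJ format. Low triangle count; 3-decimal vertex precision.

v 0.105 1.347 2.112
v 0.648 1.035 2.688
v -0.228 0.065 1.732
v 0.315 -0.247 2.308
v -0.397 0.145 2.563
v -0.191 0.938 2.797
v 0.611 0.162 1.623
v 0.817 0.955 1.857
v 0.961 0.303 2.386
v 0.338 0.292 2.967
v 0.082 0.808 1.453
v -0.541 0.797 2.034
v 3.587 0.998 -2.209
v 4.406 1.263 -2.676
v 4.393 2.708 -1.879
v 3.573 2.442 -1.411
v 4.117 1.399 -2.928
v 4.104 2.844 -2.131
v 3.736 1.467 -3.056
v 3.723 2.911 -2.259
v 3.329 1.453 -3.037
v 3.316 2.897 -2.24
v 2.967 1.36 -2.875
v 2.953 2.805 -2.078
v 2.712 1.205 -2.598
v 2.698 2.649 -1.801
v 2.608 1.014 -2.254
v 2.595 2.458 -1.457
v 2.673 0.82 -1.901
v 2.66 2.264 -1.104
v 2.897 0.657 -1.602
v 2.883 2.101 -0.805
v 3.239 0.553 -1.407
v 3.226 1.997 -0.61
v 3.642 0.525 -1.352
v 3.629 1.97 -0.555
v 4.035 0.58 -1.444
v 4.022 2.025 -0.647
v 4.351 0.707 -1.668
v 4.338 2.151 -0.871
v 4.534 0.884 -1.986
v 4.521 2.328 -1.189
v 4.554 1.08 -2.343
v 4.541 2.525 -1.546
f 1 12 6
f 1 6 2
f 1 2 8
f 1 8 11
f 1 11 12
f 2 6 10
f 6 12 5
f 12 11 3
f 11 8 7
f 8 2 9
f 4 10 5
f 4 5 3
f 4 3 7
f 4 7 9
f 4 9 10
f 5 10 6
f 3 5 12
f 7 3 11
f 9 7 8
f 10 9 2
f 14 13 17
f 14 17 15
f 15 17 18
f 15 18 16
f 17 13 19
f 17 19 18
f 18 19 20
f 18 20 16
f 19 13 21
f 19 21 20
f 20 21 22
f 20 22 16
f 21 13 23
f 21 23 22
f 22 23 24
f 22 24 16
f 23 13 25
f 23 25 24
f 24 25 26
f 24 26 16
f 25 13 27
f 25 27 26
f 26 27 28
f 26 28 16
f 27 13 29
f 27 29 28
f 28 29 30
f 28 30 16
f 29 13 31
f 29 31 30
f 30 31 32
f 30 32 16
f 31 13 33
f 31 33 32
f 32 33 34
f 32 34 16
f 33 13 35
f 33 35 34
f 34 35 36
f 34 36 16
f 35 13 37
f 35 37 36
f 36 37 38
f 36 38 16
f 37 13 39
f 37 39 38
f 38 39 40
f 38 40 16
f 39 13 41
f 39 41 40
f 40 41 42
f 40 42 16
f 41 13 43
f 41 43 42
f 42 43 44
f 42 44 16
f 43 13 14
f 43 14 44
f 44 14 15
f 44 15 16



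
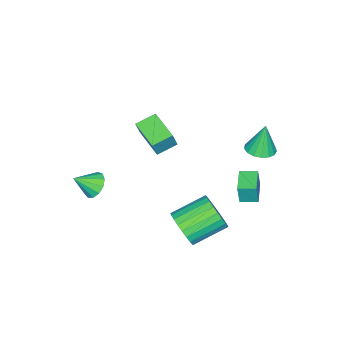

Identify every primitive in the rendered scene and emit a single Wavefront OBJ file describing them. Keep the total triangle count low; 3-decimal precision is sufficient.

v -2.709 -1.974 2.743
v -2.274 -1.954 3.742
v -1.939 -0.504 2.376
v -1.503 -0.484 3.375
v -1.817 -2.536 2.365
v -1.381 -2.516 3.364
v -1.046 -1.066 1.998
v -0.611 -1.046 2.997
v -3.239 3.267 2.904
v -2.741 2.689 3.01
v -3.441 3.393 4.536
v -2.529 2.99 3.013
v -2.479 3.354 2.991
v -2.603 3.699 2.949
v -2.873 3.944 2.897
v -3.226 4.034 2.846
v -3.583 3.949 2.808
v -3.86 3.707 2.792
v -3.996 3.364 2.802
v -3.957 2.999 2.835
v -3.754 2.695 2.884
v -3.433 2.522 2.937
v -3.068 2.52 2.983
v 2.112 2.356 0.684
v 2.759 2.788 1.297
v 1.374 3.795 2.049
v 0.728 3.364 1.436
v 2.77 3.028 0.995
v 1.385 4.035 1.747
v 2.68 3.166 0.646
v 1.296 4.173 1.398
v 2.505 3.181 0.302
v 1.12 4.188 1.054
v 2.269 3.071 0.016
v 0.885 4.078 0.769
v 2.01 2.851 -0.167
v 0.625 3.858 0.585
v 1.766 2.557 -0.222
v 0.381 3.564 0.53
v 1.575 2.231 -0.138
v 0.19 3.239 0.614
v 1.466 1.925 0.071
v 0.081 2.932 0.823
v 1.455 1.685 0.373
v 0.07 2.692 1.125
v 1.544 1.547 0.722
v 0.16 2.554 1.474
v 1.72 1.532 1.066
v 0.335 2.539 1.818
v 1.955 1.642 1.351
v 0.571 2.649 2.104
v 2.215 1.862 1.535
v 0.83 2.869 2.287
v 2.459 2.156 1.59
v 1.074 3.163 2.342
v 2.65 2.481 1.506
v 1.265 3.489 2.258
v -3.168 2.332 -0.235
v -3.001 2.291 0.892
v -3.567 3.123 -0.147
v -3.4 3.081 0.98
v -2.04 2.919 -0.38
v -1.873 2.877 0.747
v -2.439 3.709 -0.292
v -2.272 3.668 0.835
v 1.419 -2.977 0.627
v 1.747 -3.316 0.031
v 2.181 -3.623 1.413
v 1.972 -2.96 0.106
v 2.022 -2.609 0.346
v 1.88 -2.375 0.676
v 1.593 -2.332 0.99
v 1.25 -2.494 1.189
v 0.961 -2.809 1.21
v 0.818 -3.178 1.046
v 0.865 -3.483 0.749
v 1.089 -3.627 0.413
v 1.418 -3.565 0.146
f 2 4 1
f 5 2 1
f 1 4 3
f 3 5 1
f 2 8 4
f 6 2 5
f 6 8 2
f 4 8 3
f 7 5 3
f 3 8 7
f 7 6 5
f 8 6 7
f 10 9 12
f 10 12 11
f 12 9 13
f 12 13 11
f 13 9 14
f 13 14 11
f 14 9 15
f 14 15 11
f 15 9 16
f 15 16 11
f 16 9 17
f 16 17 11
f 17 9 18
f 17 18 11
f 18 9 19
f 18 19 11
f 19 9 20
f 19 20 11
f 20 9 21
f 20 21 11
f 21 9 22
f 21 22 11
f 22 9 23
f 22 23 11
f 23 9 10
f 23 10 11
f 25 24 28
f 25 28 26
f 26 28 29
f 26 29 27
f 28 24 30
f 28 30 29
f 29 30 31
f 29 31 27
f 30 24 32
f 30 32 31
f 31 32 33
f 31 33 27
f 32 24 34
f 32 34 33
f 33 34 35
f 33 35 27
f 34 24 36
f 34 36 35
f 35 36 37
f 35 37 27
f 36 24 38
f 36 38 37
f 37 38 39
f 37 39 27
f 38 24 40
f 38 40 39
f 39 40 41
f 39 41 27
f 40 24 42
f 40 42 41
f 41 42 43
f 41 43 27
f 42 24 44
f 42 44 43
f 43 44 45
f 43 45 27
f 44 24 46
f 44 46 45
f 45 46 47
f 45 47 27
f 46 24 48
f 46 48 47
f 47 48 49
f 47 49 27
f 48 24 50
f 48 50 49
f 49 50 51
f 49 51 27
f 50 24 52
f 50 52 51
f 51 52 53
f 51 53 27
f 52 24 54
f 52 54 53
f 53 54 55
f 53 55 27
f 54 24 56
f 54 56 55
f 55 56 57
f 55 57 27
f 56 24 25
f 56 25 57
f 57 25 26
f 57 26 27
f 59 61 58
f 62 59 58
f 58 61 60
f 60 62 58
f 59 65 61
f 63 59 62
f 63 65 59
f 61 65 60
f 64 62 60
f 60 65 64
f 64 63 62
f 65 63 64
f 67 66 69
f 67 69 68
f 69 66 70
f 69 70 68
f 70 66 71
f 70 71 68
f 71 66 72
f 71 72 68
f 72 66 73
f 72 73 68
f 73 66 74
f 73 74 68
f 74 66 75
f 74 75 68
f 75 66 76
f 75 76 68
f 76 66 77
f 76 77 68
f 77 66 78
f 77 78 68
f 78 66 67
f 78 67 68



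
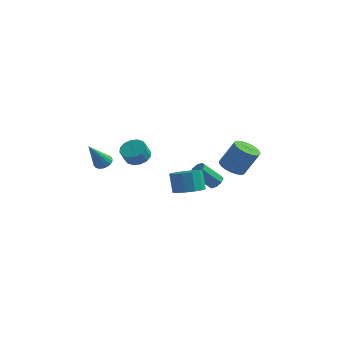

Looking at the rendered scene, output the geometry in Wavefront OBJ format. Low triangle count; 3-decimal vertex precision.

v -3.9 3.825 -2.79
v -3.097 3.485 -2.913
v -3.178 2.976 -2.033
v -3.98 3.315 -1.91
v -3.028 3.872 -2.683
v -3.108 3.363 -1.803
v -3.192 4.246 -2.481
v -3.272 3.737 -1.601
v -3.546 4.507 -2.362
v -3.626 3.998 -1.482
v -3.994 4.586 -2.358
v -4.075 4.076 -1.478
v -4.418 4.46 -2.47
v -4.498 3.951 -1.59
v -4.702 4.164 -2.667
v -4.783 3.655 -1.787
v -4.772 3.777 -2.897
v -4.852 3.268 -2.017
v -4.608 3.403 -3.099
v -4.688 2.894 -2.219
v -4.254 3.142 -3.218
v -4.334 2.633 -2.338
v -3.805 3.064 -3.222
v -3.886 2.554 -2.342
v -3.382 3.189 -3.11
v -3.462 2.68 -2.23
v 1.516 0.127 -2.826
v 2.456 0.03 -2.497
v 2.043 0.415 -1.205
v 1.104 0.513 -1.534
v 2.403 0.563 -2.673
v 1.991 0.948 -1.381
v 2.069 0.958 -2.897
v 1.657 1.343 -1.605
v 1.559 1.089 -3.099
v 1.147 1.474 -1.807
v 1.036 0.914 -3.214
v 0.624 1.299 -1.922
v 0.665 0.49 -3.206
v 0.253 0.875 -1.914
v 0.564 -0.049 -3.077
v 0.152 0.336 -1.785
v 0.766 -0.532 -2.869
v 0.353 -0.147 -1.577
v 1.206 -0.806 -2.647
v 0.793 -0.421 -1.355
v 1.744 -0.783 -2.482
v 1.331 -0.398 -1.19
v 2.21 -0.472 -2.426
v 1.797 -0.087 -1.134
v 3.586 1.68 -1.076
v 4.387 1.621 -1.459
v 5.195 2.002 0.173
v 4.394 2.06 0.556
v 4.307 1.98 -1.503
v 5.115 2.36 0.129
v 4.102 2.286 -1.473
v 4.91 2.667 0.159
v 3.808 2.488 -1.374
v 4.616 2.869 0.257
v 3.475 2.55 -1.224
v 4.283 2.931 0.407
v 3.162 2.462 -1.048
v 3.97 2.842 0.583
v 2.922 2.238 -0.877
v 3.73 2.619 0.754
v 2.797 1.918 -0.74
v 3.605 2.298 0.891
v 2.808 1.556 -0.662
v 3.616 1.937 0.97
v 2.954 1.216 -0.655
v 3.762 1.597 0.977
v 3.209 0.956 -0.72
v 4.017 1.337 0.911
v 3.529 0.821 -0.847
v 4.337 1.202 0.784
v 3.859 0.835 -1.014
v 4.667 1.216 0.618
v 4.142 0.995 -1.191
v 4.95 1.375 0.44
v 4.329 1.273 -1.349
v 5.137 1.653 0.283
v 1.629 3.62 -3.704
v 2.053 3.746 -3.314
v 1.115 3.026 -2.065
v 0.691 2.9 -2.456
v 1.749 4.077 -3.351
v 0.81 3.357 -2.102
v 1.374 4.141 -3.595
v 0.436 3.421 -2.347
v 1.149 3.9 -3.904
v 0.211 3.18 -2.655
v 1.205 3.494 -4.095
v 0.267 2.774 -2.846
v 1.51 3.163 -4.058
v 0.571 2.443 -2.809
v 1.884 3.099 -3.813
v 0.946 2.379 -2.565
v 2.109 3.34 -3.505
v 1.171 2.62 -2.256
v -3.461 -1.351 -0.873
v -2.86 -1.502 -0.842
v -3.819 -2.429 0.833
v -2.872 -1.268 -0.697
v -3.001 -1.05 -0.587
v -3.221 -0.892 -0.533
v -3.488 -0.825 -0.547
v -3.75 -0.862 -0.625
v -3.954 -0.996 -0.753
v -4.061 -1.201 -0.904
v -4.049 -1.435 -1.05
v -3.921 -1.653 -1.16
v -3.701 -1.811 -1.214
v -3.434 -1.878 -1.2
v -3.172 -1.841 -1.122
v -2.967 -1.707 -0.994
f 2 1 5
f 2 5 3
f 3 5 6
f 3 6 4
f 5 1 7
f 5 7 6
f 6 7 8
f 6 8 4
f 7 1 9
f 7 9 8
f 8 9 10
f 8 10 4
f 9 1 11
f 9 11 10
f 10 11 12
f 10 12 4
f 11 1 13
f 11 13 12
f 12 13 14
f 12 14 4
f 13 1 15
f 13 15 14
f 14 15 16
f 14 16 4
f 15 1 17
f 15 17 16
f 16 17 18
f 16 18 4
f 17 1 19
f 17 19 18
f 18 19 20
f 18 20 4
f 19 1 21
f 19 21 20
f 20 21 22
f 20 22 4
f 21 1 23
f 21 23 22
f 22 23 24
f 22 24 4
f 23 1 25
f 23 25 24
f 24 25 26
f 24 26 4
f 25 1 2
f 25 2 26
f 26 2 3
f 26 3 4
f 28 27 31
f 28 31 29
f 29 31 32
f 29 32 30
f 31 27 33
f 31 33 32
f 32 33 34
f 32 34 30
f 33 27 35
f 33 35 34
f 34 35 36
f 34 36 30
f 35 27 37
f 35 37 36
f 36 37 38
f 36 38 30
f 37 27 39
f 37 39 38
f 38 39 40
f 38 40 30
f 39 27 41
f 39 41 40
f 40 41 42
f 40 42 30
f 41 27 43
f 41 43 42
f 42 43 44
f 42 44 30
f 43 27 45
f 43 45 44
f 44 45 46
f 44 46 30
f 45 27 47
f 45 47 46
f 46 47 48
f 46 48 30
f 47 27 49
f 47 49 48
f 48 49 50
f 48 50 30
f 49 27 28
f 49 28 50
f 50 28 29
f 50 29 30
f 52 51 55
f 52 55 53
f 53 55 56
f 53 56 54
f 55 51 57
f 55 57 56
f 56 57 58
f 56 58 54
f 57 51 59
f 57 59 58
f 58 59 60
f 58 60 54
f 59 51 61
f 59 61 60
f 60 61 62
f 60 62 54
f 61 51 63
f 61 63 62
f 62 63 64
f 62 64 54
f 63 51 65
f 63 65 64
f 64 65 66
f 64 66 54
f 65 51 67
f 65 67 66
f 66 67 68
f 66 68 54
f 67 51 69
f 67 69 68
f 68 69 70
f 68 70 54
f 69 51 71
f 69 71 70
f 70 71 72
f 70 72 54
f 71 51 73
f 71 73 72
f 72 73 74
f 72 74 54
f 73 51 75
f 73 75 74
f 74 75 76
f 74 76 54
f 75 51 77
f 75 77 76
f 76 77 78
f 76 78 54
f 77 51 79
f 77 79 78
f 78 79 80
f 78 80 54
f 79 51 81
f 79 81 80
f 80 81 82
f 80 82 54
f 81 51 52
f 81 52 82
f 82 52 53
f 82 53 54
f 84 83 87
f 84 87 85
f 85 87 88
f 85 88 86
f 87 83 89
f 87 89 88
f 88 89 90
f 88 90 86
f 89 83 91
f 89 91 90
f 90 91 92
f 90 92 86
f 91 83 93
f 91 93 92
f 92 93 94
f 92 94 86
f 93 83 95
f 93 95 94
f 94 95 96
f 94 96 86
f 95 83 97
f 95 97 96
f 96 97 98
f 96 98 86
f 97 83 99
f 97 99 98
f 98 99 100
f 98 100 86
f 99 83 84
f 99 84 100
f 100 84 85
f 100 85 86
f 102 101 104
f 102 104 103
f 104 101 105
f 104 105 103
f 105 101 106
f 105 106 103
f 106 101 107
f 106 107 103
f 107 101 108
f 107 108 103
f 108 101 109
f 108 109 103
f 109 101 110
f 109 110 103
f 110 101 111
f 110 111 103
f 111 101 112
f 111 112 103
f 112 101 113
f 112 113 103
f 113 101 114
f 113 114 103
f 114 101 115
f 114 115 103
f 115 101 116
f 115 116 103
f 116 101 102
f 116 102 103



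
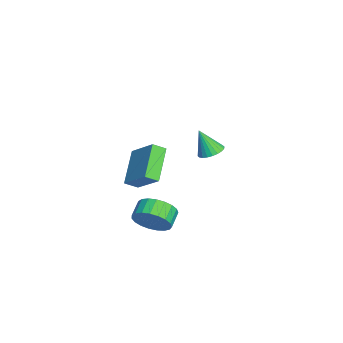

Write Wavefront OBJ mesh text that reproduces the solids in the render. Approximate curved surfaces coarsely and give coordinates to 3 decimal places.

v 4.075 -0.271 -3.688
v 4.648 0.41 -3.151
v 3.819 0.732 -2.674
v 3.245 0.051 -3.212
v 4.538 0.641 -3.5
v 3.708 0.963 -3.023
v 4.347 0.714 -3.881
v 3.517 1.036 -3.404
v 4.11 0.616 -4.229
v 3.28 0.939 -3.752
v 3.866 0.366 -4.483
v 3.036 0.688 -4.007
v 3.659 0.005 -4.6
v 2.829 0.328 -4.124
v 3.523 -0.404 -4.56
v 2.693 -0.081 -4.083
v 3.483 -0.79 -4.368
v 2.653 -0.467 -3.892
v 3.545 -1.086 -4.059
v 2.715 -0.763 -3.583
v 3.699 -1.241 -3.686
v 2.869 -0.918 -3.21
v 3.918 -1.229 -3.314
v 3.088 -0.906 -2.837
v 4.164 -1.051 -3.006
v 3.334 -0.728 -2.529
v 4.395 -0.738 -2.816
v 3.565 -0.415 -2.339
v 4.57 -0.345 -2.777
v 3.74 -0.022 -2.3
v 4.66 0.061 -2.895
v 3.83 0.384 -2.419
v 2.263 -0.928 -2.372
v 2.43 -1.602 -1.956
v 0.602 -0.544 -1.078
v 0.77 -1.218 -0.662
v 3.43 0.098 -1.178
v 3.598 -0.576 -0.762
v 1.77 0.482 0.116
v 1.937 -0.192 0.532
v -3.012 2.871 -3.014
v -2.416 2.416 -3.14
v -3.188 2.229 -1.526
v -2.284 2.654 -3.022
v -2.262 2.924 -2.902
v -2.355 3.187 -2.8
v -2.547 3.401 -2.73
v -2.811 3.535 -2.704
v -3.105 3.567 -2.725
v -3.385 3.494 -2.79
v -3.608 3.326 -2.888
v -3.74 3.088 -3.007
v -3.762 2.817 -3.126
v -3.669 2.555 -3.228
v -3.477 2.34 -3.298
v -3.213 2.207 -3.324
v -2.919 2.174 -3.303
v -2.639 2.248 -3.239
f 2 1 5
f 2 5 3
f 3 5 6
f 3 6 4
f 5 1 7
f 5 7 6
f 6 7 8
f 6 8 4
f 7 1 9
f 7 9 8
f 8 9 10
f 8 10 4
f 9 1 11
f 9 11 10
f 10 11 12
f 10 12 4
f 11 1 13
f 11 13 12
f 12 13 14
f 12 14 4
f 13 1 15
f 13 15 14
f 14 15 16
f 14 16 4
f 15 1 17
f 15 17 16
f 16 17 18
f 16 18 4
f 17 1 19
f 17 19 18
f 18 19 20
f 18 20 4
f 19 1 21
f 19 21 20
f 20 21 22
f 20 22 4
f 21 1 23
f 21 23 22
f 22 23 24
f 22 24 4
f 23 1 25
f 23 25 24
f 24 25 26
f 24 26 4
f 25 1 27
f 25 27 26
f 26 27 28
f 26 28 4
f 27 1 29
f 27 29 28
f 28 29 30
f 28 30 4
f 29 1 31
f 29 31 30
f 30 31 32
f 30 32 4
f 31 1 2
f 31 2 32
f 32 2 3
f 32 3 4
f 34 36 33
f 37 34 33
f 33 36 35
f 35 37 33
f 34 40 36
f 38 34 37
f 38 40 34
f 36 40 35
f 39 37 35
f 35 40 39
f 39 38 37
f 40 38 39
f 42 41 44
f 42 44 43
f 44 41 45
f 44 45 43
f 45 41 46
f 45 46 43
f 46 41 47
f 46 47 43
f 47 41 48
f 47 48 43
f 48 41 49
f 48 49 43
f 49 41 50
f 49 50 43
f 50 41 51
f 50 51 43
f 51 41 52
f 51 52 43
f 52 41 53
f 52 53 43
f 53 41 54
f 53 54 43
f 54 41 55
f 54 55 43
f 55 41 56
f 55 56 43
f 56 41 57
f 56 57 43
f 57 41 58
f 57 58 43
f 58 41 42
f 58 42 43



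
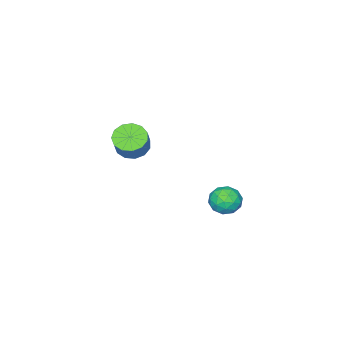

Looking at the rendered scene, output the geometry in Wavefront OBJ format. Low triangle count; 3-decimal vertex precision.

v -2.238 3.379 -2.6
v -1.601 3.96 -2.63
v -1.319 2.36 -2.85
v -0.682 2.941 -2.88
v -1.074 2.769 -2.131
v -1.642 3.399 -1.977
v -1.278 2.921 -3.503
v -1.846 3.551 -3.349
v -1.008 3.677 -3.188
v -0.882 3.583 -2.341
v -2.038 2.737 -3.139
v -1.912 2.643 -2.292
v -2 3.759 -2.593
v -0.92 2.561 -2.887
v -1.15 2.46 -2.447
v -0.776 2.801 -2.464
v -2.024 3.429 -2.209
v -1.65 3.771 -2.227
v -1.34 3.071 -1.934
v -1.27 2.549 -3.253
v -0.896 2.891 -3.271
v -2.144 3.519 -3.016
v -1.77 3.86 -3.033
v -1.58 3.249 -3.546
v -1.278 3.934 -2.939
v -0.737 3.335 -3.086
v -1.087 3.323 -3.452
v -1.421 3.694 -3.361
v -1.203 3.879 -2.441
v -0.663 3.28 -2.587
v -0.894 3.179 -2.147
v -1.227 3.549 -2.057
v -0.855 3.713 -2.769
v -2.257 3.04 -2.893
v -1.717 2.441 -3.039
v -1.693 2.771 -3.423
v -2.026 3.141 -3.333
v -2.183 2.985 -2.394
v -1.642 2.386 -2.541
v -1.499 2.626 -2.119
v -1.833 2.997 -2.028
v -2.065 2.607 -2.711
v -1.903 -3.215 -1.913
v -1.459 -2.627 -2.429
v -0.793 -2.177 -1.344
v -1.237 -2.765 -0.827
v -1.878 -2.389 -2.27
v -1.212 -1.94 -1.185
v -2.305 -2.414 -1.998
v -1.639 -1.964 -0.913
v -2.604 -2.693 -1.698
v -1.939 -2.244 -0.613
v -2.681 -3.138 -1.467
v -2.015 -2.688 -0.382
v -2.511 -3.607 -1.377
v -1.845 -3.157 -0.292
v -2.147 -3.952 -1.457
v -1.482 -3.502 -0.372
v -1.706 -4.062 -1.682
v -1.041 -3.613 -0.597
v -1.328 -3.904 -1.98
v -0.662 -3.454 -0.895
v -1.132 -3.527 -2.256
v -0.466 -3.077 -1.171
v -1.181 -3.051 -2.424
v -0.515 -2.601 -1.339
f 1 38 17
f 38 12 41
f 17 41 6
f 38 41 17
f 1 17 13
f 17 6 18
f 13 18 2
f 17 18 13
f 1 13 22
f 13 2 23
f 22 23 8
f 13 23 22
f 1 22 34
f 22 8 37
f 34 37 11
f 22 37 34
f 1 34 38
f 34 11 42
f 38 42 12
f 34 42 38
f 2 18 29
f 18 6 32
f 29 32 10
f 18 32 29
f 6 41 19
f 41 12 40
f 19 40 5
f 41 40 19
f 12 42 39
f 42 11 35
f 39 35 3
f 42 35 39
f 11 37 36
f 37 8 24
f 36 24 7
f 37 24 36
f 8 23 28
f 23 2 25
f 28 25 9
f 23 25 28
f 4 30 16
f 30 10 31
f 16 31 5
f 30 31 16
f 4 16 14
f 16 5 15
f 14 15 3
f 16 15 14
f 4 14 21
f 14 3 20
f 21 20 7
f 14 20 21
f 4 21 26
f 21 7 27
f 26 27 9
f 21 27 26
f 4 26 30
f 26 9 33
f 30 33 10
f 26 33 30
f 5 31 19
f 31 10 32
f 19 32 6
f 31 32 19
f 3 15 39
f 15 5 40
f 39 40 12
f 15 40 39
f 7 20 36
f 20 3 35
f 36 35 11
f 20 35 36
f 9 27 28
f 27 7 24
f 28 24 8
f 27 24 28
f 10 33 29
f 33 9 25
f 29 25 2
f 33 25 29
f 44 43 47
f 44 47 45
f 45 47 48
f 45 48 46
f 47 43 49
f 47 49 48
f 48 49 50
f 48 50 46
f 49 43 51
f 49 51 50
f 50 51 52
f 50 52 46
f 51 43 53
f 51 53 52
f 52 53 54
f 52 54 46
f 53 43 55
f 53 55 54
f 54 55 56
f 54 56 46
f 55 43 57
f 55 57 56
f 56 57 58
f 56 58 46
f 57 43 59
f 57 59 58
f 58 59 60
f 58 60 46
f 59 43 61
f 59 61 60
f 60 61 62
f 60 62 46
f 61 43 63
f 61 63 62
f 62 63 64
f 62 64 46
f 63 43 65
f 63 65 64
f 64 65 66
f 64 66 46
f 65 43 44
f 65 44 66
f 66 44 45
f 66 45 46



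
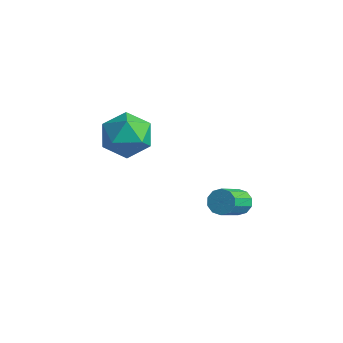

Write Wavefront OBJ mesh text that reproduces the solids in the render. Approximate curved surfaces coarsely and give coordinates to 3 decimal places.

v -1.656 -2.73 1.098
v -1.16 -2.318 2.171
v 0.1 -3.622 0.629
v 0.596 -3.21 1.702
v -0.292 -4.091 1.72
v -1.378 -3.54 2.01
v 0.318 -2.4 0.79
v -0.768 -1.849 1.08
v 0.059 -2.114 1.98
v -0.318 -3.16 2.555
v -0.742 -2.78 0.245
v -1.119 -3.826 0.82
v 2.332 1.054 -4.114
v 2.824 1.386 -3.781
v 3.039 -0.042 -2.674
v 2.548 -0.374 -3.006
v 2.458 1.475 -3.595
v 2.673 0.047 -2.488
v 2.044 1.404 -3.607
v 2.259 -0.025 -2.499
v 1.74 1.198 -3.812
v 1.956 -0.23 -2.705
v 1.662 0.938 -4.133
v 1.878 -0.49 -3.026
v 1.841 0.722 -4.446
v 2.056 -0.706 -3.339
v 2.207 0.633 -4.632
v 2.422 -0.795 -3.525
v 2.621 0.705 -4.621
v 2.836 -0.724 -3.513
v 2.924 0.91 -4.415
v 3.14 -0.518 -3.308
v 3.002 1.17 -4.094
v 3.218 -0.258 -2.987
f 1 12 6
f 1 6 2
f 1 2 8
f 1 8 11
f 1 11 12
f 2 6 10
f 6 12 5
f 12 11 3
f 11 8 7
f 8 2 9
f 4 10 5
f 4 5 3
f 4 3 7
f 4 7 9
f 4 9 10
f 5 10 6
f 3 5 12
f 7 3 11
f 9 7 8
f 10 9 2
f 14 13 17
f 14 17 15
f 15 17 18
f 15 18 16
f 17 13 19
f 17 19 18
f 18 19 20
f 18 20 16
f 19 13 21
f 19 21 20
f 20 21 22
f 20 22 16
f 21 13 23
f 21 23 22
f 22 23 24
f 22 24 16
f 23 13 25
f 23 25 24
f 24 25 26
f 24 26 16
f 25 13 27
f 25 27 26
f 26 27 28
f 26 28 16
f 27 13 29
f 27 29 28
f 28 29 30
f 28 30 16
f 29 13 31
f 29 31 30
f 30 31 32
f 30 32 16
f 31 13 33
f 31 33 32
f 32 33 34
f 32 34 16
f 33 13 14
f 33 14 34
f 34 14 15
f 34 15 16



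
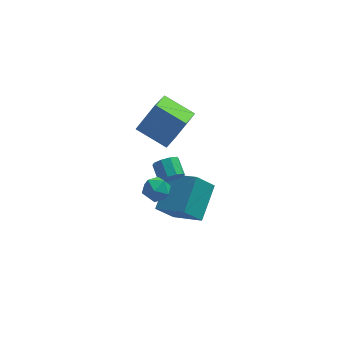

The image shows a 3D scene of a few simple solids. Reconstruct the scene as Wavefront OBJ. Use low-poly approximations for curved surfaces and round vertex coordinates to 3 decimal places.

v -0.349 -1.507 -3.843
v -1.263 -1.809 -2.758
v 0.365 0.23 -2.756
v -0.549 -0.072 -1.672
v 1.029 -2.608 -2.988
v 0.115 -2.91 -1.904
v 1.743 -0.871 -1.902
v 0.829 -1.173 -0.817
v -0.446 -2.359 0.394
v -0.026 -1.989 0.009
v -0.313 -1.13 0.521
v -0.734 -1.501 0.906
v -0.446 -2.011 -0.19
v -0.733 -1.152 0.322
v -0.866 -2.196 -0.116
v -1.153 -1.337 0.396
v -1.09 -2.457 0.197
v -1.377 -1.599 0.709
v -1.013 -2.673 0.602
v -1.3 -1.814 1.114
v -0.67 -2.742 0.91
v -0.958 -1.883 1.422
v -0.223 -2.632 0.976
v -0.511 -1.773 1.488
v 0.119 -2.394 0.77
v -0.168 -1.535 1.282
v 0.197 -2.14 0.388
v -0.09 -1.282 0.9
v -1.936 -3.581 0.509
v -1.635 -3.137 1.102
v -0.825 -3.463 -0.142
v -0.524 -3.019 0.451
v -0.662 -3.798 0.565
v -1.349 -3.871 0.967
v -1.111 -2.729 -0.007
v -1.798 -2.802 0.395
v -1.125 -2.611 0.783
v -0.848 -3.272 1.136
v -1.612 -3.328 -0.176
v -1.335 -3.989 0.177
v -0.687 -1.711 2.246
v -2.165 -0.889 2.971
v -0.182 -0.06 1.406
v -1.66 0.761 2.131
v 0.28 -1.261 3.709
v -1.198 -0.44 4.434
v 0.785 0.389 2.869
v -0.693 1.211 3.594
f 2 4 1
f 5 2 1
f 1 4 3
f 3 5 1
f 2 8 4
f 6 2 5
f 6 8 2
f 4 8 3
f 7 5 3
f 3 8 7
f 7 6 5
f 8 6 7
f 10 9 13
f 10 13 11
f 11 13 14
f 11 14 12
f 13 9 15
f 13 15 14
f 14 15 16
f 14 16 12
f 15 9 17
f 15 17 16
f 16 17 18
f 16 18 12
f 17 9 19
f 17 19 18
f 18 19 20
f 18 20 12
f 19 9 21
f 19 21 20
f 20 21 22
f 20 22 12
f 21 9 23
f 21 23 22
f 22 23 24
f 22 24 12
f 23 9 25
f 23 25 24
f 24 25 26
f 24 26 12
f 25 9 27
f 25 27 26
f 26 27 28
f 26 28 12
f 27 9 10
f 27 10 28
f 28 10 11
f 28 11 12
f 29 40 34
f 29 34 30
f 29 30 36
f 29 36 39
f 29 39 40
f 30 34 38
f 34 40 33
f 40 39 31
f 39 36 35
f 36 30 37
f 32 38 33
f 32 33 31
f 32 31 35
f 32 35 37
f 32 37 38
f 33 38 34
f 31 33 40
f 35 31 39
f 37 35 36
f 38 37 30
f 42 44 41
f 45 42 41
f 41 44 43
f 43 45 41
f 42 48 44
f 46 42 45
f 46 48 42
f 44 48 43
f 47 45 43
f 43 48 47
f 47 46 45
f 48 46 47



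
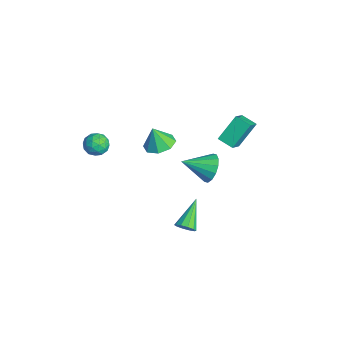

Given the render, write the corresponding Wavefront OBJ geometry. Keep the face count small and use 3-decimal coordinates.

v -0.208 -0.822 1.469
v 0.613 -0.467 1.687
v -0.392 -1.158 2.711
v 0.093 0.005 1.737
v -0.603 -0.007 1.631
v -1.067 -0.497 1.429
v -1.028 -1.177 1.251
v -0.508 -1.649 1.201
v 0.187 -1.637 1.307
v 0.652 -1.147 1.509
v 0.651 2.146 1.847
v 0.234 3.266 3.098
v -0.272 2.828 0.928
v -0.689 3.948 2.179
v 1.369 2.732 1.561
v 0.952 3.852 2.812
v 0.446 3.414 0.642
v 0.029 4.534 1.893
v 2.214 1.241 1.016
v 2.799 1.468 1.703
v 1.926 -0.281 1.764
v 2.367 1.622 1.851
v 1.895 1.674 1.775
v 1.508 1.61 1.495
v 1.31 1.447 1.088
v 1.355 1.229 0.661
v 1.63 1.014 0.329
v 2.061 0.86 0.182
v 2.534 0.808 0.258
v 2.921 0.872 0.537
v 3.118 1.035 0.945
v 3.074 1.253 1.371
v 2.247 -0.149 -3.885
v 2.598 0.358 -3.951
v 0.973 0.869 -2.835
v 2.349 0.347 -4.242
v 2.062 0.147 -4.397
v 1.845 -0.166 -4.357
v 1.781 -0.473 -4.136
v 1.896 -0.656 -3.82
v 2.145 -0.646 -3.528
v 2.432 -0.446 -3.373
v 2.649 -0.132 -3.414
v 2.713 0.174 -3.634
v -2.263 -3.062 -0.01
v -1.973 -3.349 0.652
v -2.807 -4.171 -0.252
v -2.517 -4.458 0.41
v -3.075 -3.917 0.433
v -2.739 -3.231 0.582
v -2.041 -4.289 -0.182
v -1.705 -3.603 -0.033
v -1.835 -4.107 0.546
v -2.474 -3.877 0.926
v -2.306 -3.643 -0.526
v -2.945 -3.413 -0.146
v -2.07 -3.108 0.342
v -2.71 -4.412 0.058
v -3.038 -4.094 0.071
v -2.867 -4.262 0.46
v -2.521 -3.039 0.301
v -2.35 -3.207 0.691
v -2.997 -3.541 0.562
v -2.43 -4.313 -0.291
v -2.259 -4.481 0.099
v -1.913 -3.258 -0.06
v -1.742 -3.426 0.329
v -1.783 -3.979 -0.162
v -1.819 -3.722 0.669
v -2.138 -4.375 0.527
v -1.859 -4.275 0.178
v -1.662 -3.872 0.266
v -2.194 -3.587 0.892
v -2.514 -4.239 0.75
v -2.842 -3.921 0.763
v -2.644 -3.518 0.851
v -2.114 -4.033 0.83
v -2.266 -3.281 -0.35
v -2.586 -3.933 -0.492
v -2.136 -4.002 -0.451
v -1.938 -3.599 -0.363
v -2.642 -3.145 -0.127
v -2.961 -3.798 -0.269
v -3.118 -3.648 0.134
v -2.921 -3.245 0.222
v -2.666 -3.487 -0.43
f 2 1 4
f 2 4 3
f 4 1 5
f 4 5 3
f 5 1 6
f 5 6 3
f 6 1 7
f 6 7 3
f 7 1 8
f 7 8 3
f 8 1 9
f 8 9 3
f 9 1 10
f 9 10 3
f 10 1 2
f 10 2 3
f 12 14 11
f 15 12 11
f 11 14 13
f 13 15 11
f 12 18 14
f 16 12 15
f 16 18 12
f 14 18 13
f 17 15 13
f 13 18 17
f 17 16 15
f 18 16 17
f 20 19 22
f 20 22 21
f 22 19 23
f 22 23 21
f 23 19 24
f 23 24 21
f 24 19 25
f 24 25 21
f 25 19 26
f 25 26 21
f 26 19 27
f 26 27 21
f 27 19 28
f 27 28 21
f 28 19 29
f 28 29 21
f 29 19 30
f 29 30 21
f 30 19 31
f 30 31 21
f 31 19 32
f 31 32 21
f 32 19 20
f 32 20 21
f 34 33 36
f 34 36 35
f 36 33 37
f 36 37 35
f 37 33 38
f 37 38 35
f 38 33 39
f 38 39 35
f 39 33 40
f 39 40 35
f 40 33 41
f 40 41 35
f 41 33 42
f 41 42 35
f 42 33 43
f 42 43 35
f 43 33 44
f 43 44 35
f 44 33 34
f 44 34 35
f 45 82 61
f 82 56 85
f 61 85 50
f 82 85 61
f 45 61 57
f 61 50 62
f 57 62 46
f 61 62 57
f 45 57 66
f 57 46 67
f 66 67 52
f 57 67 66
f 45 66 78
f 66 52 81
f 78 81 55
f 66 81 78
f 45 78 82
f 78 55 86
f 82 86 56
f 78 86 82
f 46 62 73
f 62 50 76
f 73 76 54
f 62 76 73
f 50 85 63
f 85 56 84
f 63 84 49
f 85 84 63
f 56 86 83
f 86 55 79
f 83 79 47
f 86 79 83
f 55 81 80
f 81 52 68
f 80 68 51
f 81 68 80
f 52 67 72
f 67 46 69
f 72 69 53
f 67 69 72
f 48 74 60
f 74 54 75
f 60 75 49
f 74 75 60
f 48 60 58
f 60 49 59
f 58 59 47
f 60 59 58
f 48 58 65
f 58 47 64
f 65 64 51
f 58 64 65
f 48 65 70
f 65 51 71
f 70 71 53
f 65 71 70
f 48 70 74
f 70 53 77
f 74 77 54
f 70 77 74
f 49 75 63
f 75 54 76
f 63 76 50
f 75 76 63
f 47 59 83
f 59 49 84
f 83 84 56
f 59 84 83
f 51 64 80
f 64 47 79
f 80 79 55
f 64 79 80
f 53 71 72
f 71 51 68
f 72 68 52
f 71 68 72
f 54 77 73
f 77 53 69
f 73 69 46
f 77 69 73



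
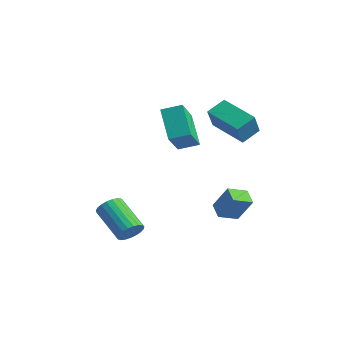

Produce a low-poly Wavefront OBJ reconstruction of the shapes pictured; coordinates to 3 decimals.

v -1.554 2.928 3.327
v -1.065 2.231 4.488
v -1.523 3.902 3.899
v -1.034 3.204 5.06
v 0.374 3.236 2.7
v 0.863 2.538 3.861
v 0.405 4.209 3.272
v 0.894 3.512 4.433
v 0.207 3.129 -2.366
v 0.015 2.092 -2.019
v -0.599 3.417 -1.954
v -0.791 2.38 -1.607
v 0.971 3.42 -1.073
v 0.779 2.383 -0.726
v 0.165 3.708 -0.661
v -0.027 2.671 -0.314
v -0.053 -2.866 -1.745
v 0.286 -3.258 -1.259
v -1.388 -3.306 -0.13
v -1.727 -2.914 -0.615
v 0.341 -2.983 -1.166
v -1.333 -3.032 -0.036
v 0.328 -2.688 -1.172
v -1.346 -2.737 -0.043
v 0.249 -2.424 -1.278
v -1.425 -2.472 -0.149
v 0.118 -2.236 -1.464
v -1.556 -2.285 -0.335
v -0.043 -2.157 -1.699
v -1.717 -2.206 -0.57
v -0.205 -2.201 -1.942
v -1.879 -2.249 -0.813
v -0.341 -2.359 -2.15
v -2.015 -2.408 -1.021
v -0.427 -2.606 -2.289
v -2.102 -2.654 -1.16
v -0.449 -2.897 -2.333
v -2.123 -2.945 -1.204
v -0.402 -3.182 -2.276
v -2.076 -3.231 -1.147
v -0.295 -3.413 -2.126
v -1.969 -3.462 -0.997
v -0.146 -3.55 -1.911
v -1.82 -3.598 -0.782
v 0.02 -3.568 -1.667
v -1.655 -3.616 -0.538
v 0.172 -3.465 -1.436
v -1.502 -3.513 -0.307
v -1.48 0.827 2.228
v -0.598 -0.356 3.425
v -2.765 1.291 3.633
v -1.883 0.108 4.83
v -0.837 1.632 2.55
v 0.045 0.449 3.747
v -2.122 2.096 3.955
v -1.24 0.913 5.152
f 2 4 1
f 5 2 1
f 1 4 3
f 3 5 1
f 2 8 4
f 6 2 5
f 6 8 2
f 4 8 3
f 7 5 3
f 3 8 7
f 7 6 5
f 8 6 7
f 10 12 9
f 13 10 9
f 9 12 11
f 11 13 9
f 10 16 12
f 14 10 13
f 14 16 10
f 12 16 11
f 15 13 11
f 11 16 15
f 15 14 13
f 16 14 15
f 18 17 21
f 18 21 19
f 19 21 22
f 19 22 20
f 21 17 23
f 21 23 22
f 22 23 24
f 22 24 20
f 23 17 25
f 23 25 24
f 24 25 26
f 24 26 20
f 25 17 27
f 25 27 26
f 26 27 28
f 26 28 20
f 27 17 29
f 27 29 28
f 28 29 30
f 28 30 20
f 29 17 31
f 29 31 30
f 30 31 32
f 30 32 20
f 31 17 33
f 31 33 32
f 32 33 34
f 32 34 20
f 33 17 35
f 33 35 34
f 34 35 36
f 34 36 20
f 35 17 37
f 35 37 36
f 36 37 38
f 36 38 20
f 37 17 39
f 37 39 38
f 38 39 40
f 38 40 20
f 39 17 41
f 39 41 40
f 40 41 42
f 40 42 20
f 41 17 43
f 41 43 42
f 42 43 44
f 42 44 20
f 43 17 45
f 43 45 44
f 44 45 46
f 44 46 20
f 45 17 47
f 45 47 46
f 46 47 48
f 46 48 20
f 47 17 18
f 47 18 48
f 48 18 19
f 48 19 20
f 50 52 49
f 53 50 49
f 49 52 51
f 51 53 49
f 50 56 52
f 54 50 53
f 54 56 50
f 52 56 51
f 55 53 51
f 51 56 55
f 55 54 53
f 56 54 55



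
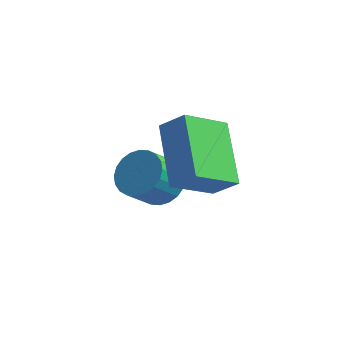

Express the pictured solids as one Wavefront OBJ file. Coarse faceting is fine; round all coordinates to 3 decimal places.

v 2.69 1.192 -2.296
v 3.355 1.245 -1.691
v 1.717 2.531 -1.343
v 2.382 2.584 -0.739
v 3.338 2.236 -3.101
v 4.003 2.289 -2.497
v 2.365 3.575 -2.149
v 3.03 3.628 -1.544
v 1.302 3.43 -4.354
v 1.942 3.083 -4.408
v 1.638 2.403 -3.64
v 0.998 2.75 -3.586
v 2.002 3.279 -4.21
v 1.697 2.599 -3.443
v 1.955 3.499 -4.034
v 1.651 2.818 -3.267
v 1.809 3.707 -3.907
v 1.504 3.027 -3.14
v 1.586 3.874 -3.848
v 1.281 3.193 -3.08
v 1.319 3.973 -3.866
v 1.015 3.292 -3.098
v 1.05 3.989 -3.958
v 0.746 3.309 -3.19
v 0.819 3.921 -4.11
v 0.515 3.24 -3.343
v 0.662 3.777 -4.3
v 0.358 3.097 -3.532
v 0.603 3.581 -4.497
v 0.298 2.901 -3.73
v 0.649 3.362 -4.673
v 0.345 2.681 -3.906
v 0.796 3.153 -4.8
v 0.491 2.473 -4.033
v 1.019 2.987 -4.86
v 0.714 2.306 -4.092
v 1.285 2.888 -4.842
v 0.981 2.207 -4.074
v 1.554 2.871 -4.75
v 1.25 2.191 -3.982
v 1.785 2.94 -4.597
v 1.481 2.259 -3.83
f 2 4 1
f 5 2 1
f 1 4 3
f 3 5 1
f 2 8 4
f 6 2 5
f 6 8 2
f 4 8 3
f 7 5 3
f 3 8 7
f 7 6 5
f 8 6 7
f 10 9 13
f 10 13 11
f 11 13 14
f 11 14 12
f 13 9 15
f 13 15 14
f 14 15 16
f 14 16 12
f 15 9 17
f 15 17 16
f 16 17 18
f 16 18 12
f 17 9 19
f 17 19 18
f 18 19 20
f 18 20 12
f 19 9 21
f 19 21 20
f 20 21 22
f 20 22 12
f 21 9 23
f 21 23 22
f 22 23 24
f 22 24 12
f 23 9 25
f 23 25 24
f 24 25 26
f 24 26 12
f 25 9 27
f 25 27 26
f 26 27 28
f 26 28 12
f 27 9 29
f 27 29 28
f 28 29 30
f 28 30 12
f 29 9 31
f 29 31 30
f 30 31 32
f 30 32 12
f 31 9 33
f 31 33 32
f 32 33 34
f 32 34 12
f 33 9 35
f 33 35 34
f 34 35 36
f 34 36 12
f 35 9 37
f 35 37 36
f 36 37 38
f 36 38 12
f 37 9 39
f 37 39 38
f 38 39 40
f 38 40 12
f 39 9 41
f 39 41 40
f 40 41 42
f 40 42 12
f 41 9 10
f 41 10 42
f 42 10 11
f 42 11 12

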